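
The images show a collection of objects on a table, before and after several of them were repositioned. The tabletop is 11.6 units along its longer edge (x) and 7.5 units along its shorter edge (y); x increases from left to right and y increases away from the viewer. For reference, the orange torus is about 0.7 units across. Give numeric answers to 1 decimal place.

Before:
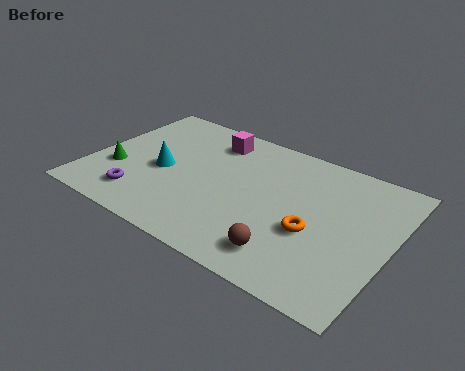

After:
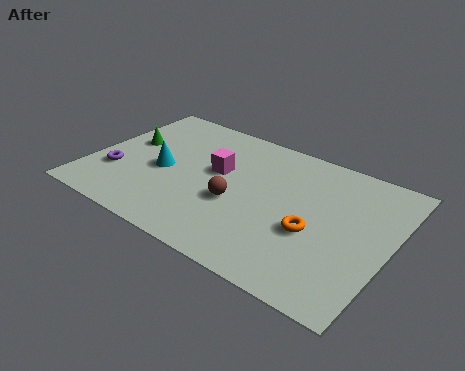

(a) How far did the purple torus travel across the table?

1.5

From (2.3, 1.5) to (1.1, 2.4), the purple torus covered √(1.2² + 0.9²) ≈ 1.5 units.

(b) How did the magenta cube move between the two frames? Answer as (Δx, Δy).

(0.5, -1.7)

From the two frames, the magenta cube sits at roughly (4.3, 6.1) before and (4.8, 4.4) after.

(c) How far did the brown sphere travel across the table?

2.8

The brown sphere moved from about (8.1, 1.4) to (5.8, 3.0), a distance of √(2.3² + 1.6²) ≈ 2.8.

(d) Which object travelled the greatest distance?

the brown sphere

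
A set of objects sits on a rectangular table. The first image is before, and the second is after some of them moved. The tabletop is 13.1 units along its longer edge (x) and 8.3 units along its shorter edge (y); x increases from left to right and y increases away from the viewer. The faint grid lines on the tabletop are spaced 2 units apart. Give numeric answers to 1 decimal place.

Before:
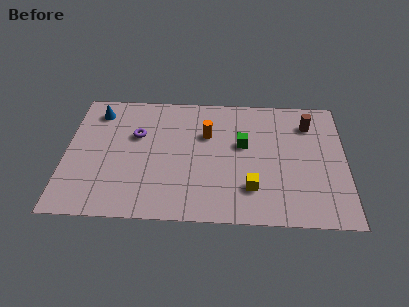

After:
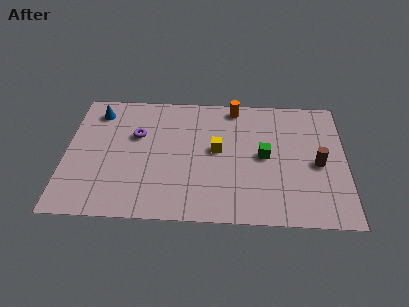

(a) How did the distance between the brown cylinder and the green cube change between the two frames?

-0.9

Before: roughly 3.4 units apart; after: 2.5. That's 0.9 units closer together.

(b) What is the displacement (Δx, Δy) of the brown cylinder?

(0.4, -2.6)

The brown cylinder was at about (11.4, 6.4) and moved to about (11.8, 3.8).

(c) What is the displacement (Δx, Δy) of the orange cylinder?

(1.3, 1.9)

The orange cylinder was at about (6.6, 5.5) and moved to about (7.9, 7.4).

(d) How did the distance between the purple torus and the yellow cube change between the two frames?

-2.4

Before: roughly 6.3 units apart; after: 3.9. That's 2.4 units closer together.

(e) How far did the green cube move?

1.2

From (8.3, 4.9) to (9.3, 4.2), the green cube covered √(1.0² + 0.7²) ≈ 1.2 units.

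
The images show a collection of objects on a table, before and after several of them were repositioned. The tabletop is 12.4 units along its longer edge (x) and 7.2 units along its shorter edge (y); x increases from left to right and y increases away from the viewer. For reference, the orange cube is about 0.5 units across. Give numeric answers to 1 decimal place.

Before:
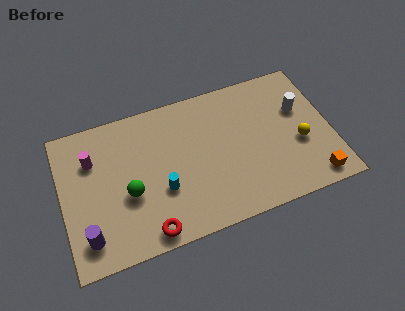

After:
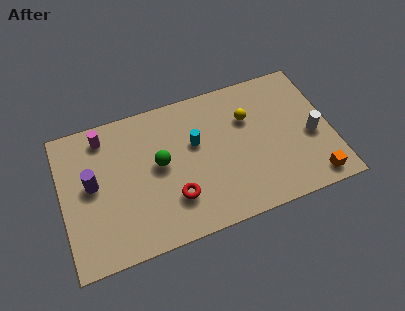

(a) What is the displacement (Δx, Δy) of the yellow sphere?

(-2.2, 2.0)

The yellow sphere was at about (10.9, 2.9) and moved to about (8.7, 4.9).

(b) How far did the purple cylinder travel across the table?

2.5

The purple cylinder was near (1.0, 1.4) before and (1.4, 3.9) after, so it travelled √(0.4² + 2.5²) ≈ 2.5 units.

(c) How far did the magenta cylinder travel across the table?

1.2

From (1.5, 5.1) to (2.1, 6.1), the magenta cylinder covered √(0.6² + 1.0²) ≈ 1.2 units.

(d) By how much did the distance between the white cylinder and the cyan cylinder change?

-1.4

Before: roughly 6.9 units apart; after: 5.5. That's 1.4 units closer together.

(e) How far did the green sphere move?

1.8

From (3.0, 2.9) to (4.5, 3.9), the green sphere covered √(1.5² + 1.0²) ≈ 1.8 units.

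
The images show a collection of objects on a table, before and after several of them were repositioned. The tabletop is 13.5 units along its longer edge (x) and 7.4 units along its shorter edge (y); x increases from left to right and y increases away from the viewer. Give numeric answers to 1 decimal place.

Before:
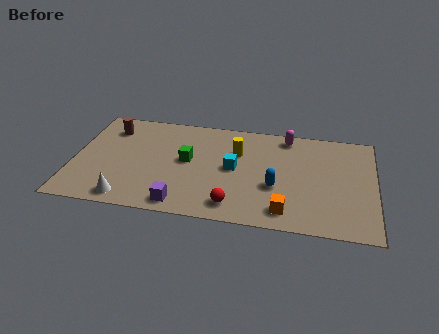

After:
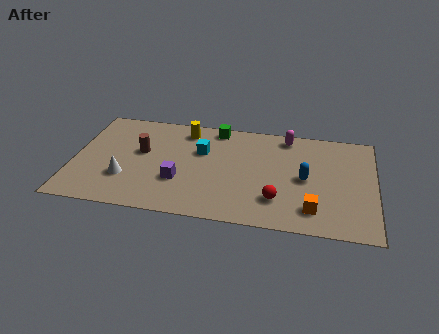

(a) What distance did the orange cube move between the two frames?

1.2

From (9.6, 1.2) to (10.8, 1.5), the orange cube covered √(1.2² + 0.3²) ≈ 1.2 units.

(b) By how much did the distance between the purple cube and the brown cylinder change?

-3.5

Before: roughly 6.0 units apart; after: 2.5. That's 3.5 units closer together.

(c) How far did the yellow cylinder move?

2.7

The yellow cylinder was near (7.3, 5.0) before and (4.9, 6.2) after, so it travelled √(2.4² + 1.2²) ≈ 2.7 units.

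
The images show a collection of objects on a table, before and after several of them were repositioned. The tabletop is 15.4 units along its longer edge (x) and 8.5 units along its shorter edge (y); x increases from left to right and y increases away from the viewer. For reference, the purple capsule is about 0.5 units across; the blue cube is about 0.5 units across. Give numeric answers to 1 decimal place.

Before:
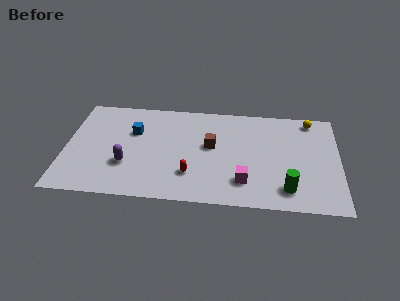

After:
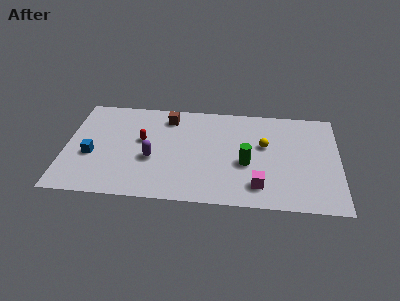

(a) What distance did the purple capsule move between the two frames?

1.5

The purple capsule was near (3.5, 2.8) before and (4.9, 3.4) after, so it travelled √(1.4² + 0.6²) ≈ 1.5 units.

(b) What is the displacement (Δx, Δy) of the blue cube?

(-2.3, -2.2)

The blue cube started near (3.8, 5.6) and ended near (1.5, 3.4).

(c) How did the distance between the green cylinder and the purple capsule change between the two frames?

-3.8

Before: roughly 9.1 units apart; after: 5.3. That's 3.8 units closer together.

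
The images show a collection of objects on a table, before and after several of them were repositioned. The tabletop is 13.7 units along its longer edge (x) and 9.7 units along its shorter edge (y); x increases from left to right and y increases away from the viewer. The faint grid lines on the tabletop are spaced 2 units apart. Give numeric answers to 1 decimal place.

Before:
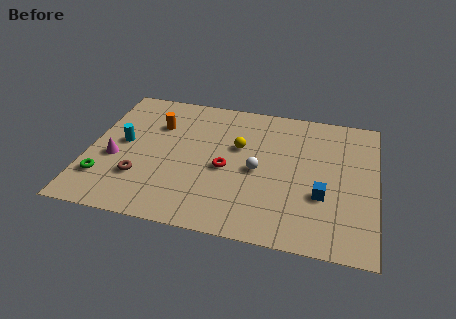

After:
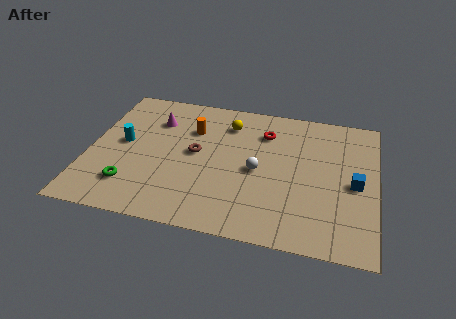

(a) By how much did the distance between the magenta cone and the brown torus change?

+1.2

Before: roughly 1.7 units apart; after: 2.9. That's 1.2 units further apart.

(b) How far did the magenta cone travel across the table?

3.6

From (1.3, 3.9) to (3.0, 7.1), the magenta cone covered √(1.7² + 3.2²) ≈ 3.6 units.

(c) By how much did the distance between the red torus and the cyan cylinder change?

+2.0

The distance was about 5.1 in the first image and 7.1 in the second, so they moved 2.0 units further apart.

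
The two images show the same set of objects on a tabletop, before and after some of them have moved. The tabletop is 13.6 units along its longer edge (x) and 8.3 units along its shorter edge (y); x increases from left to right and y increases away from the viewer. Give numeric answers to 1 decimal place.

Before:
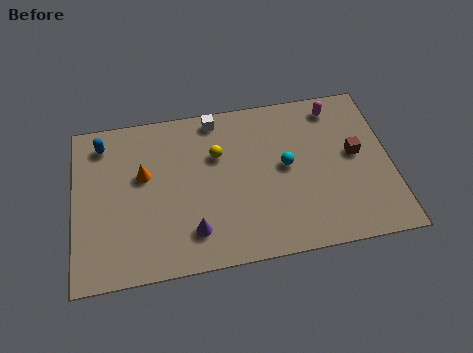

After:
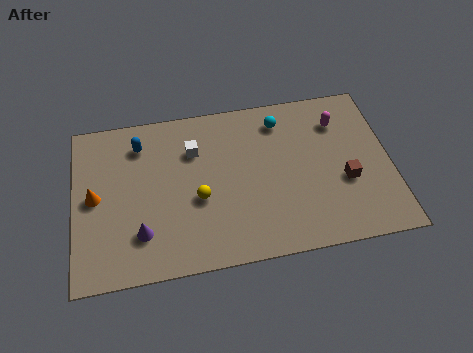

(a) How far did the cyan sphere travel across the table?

2.4

The cyan sphere moved from about (9.1, 4.4) to (9.0, 6.8), a distance of √(0.1² + 2.4²) ≈ 2.4.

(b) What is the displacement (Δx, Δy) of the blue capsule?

(1.6, -0.3)

The blue capsule started near (1.3, 6.9) and ended near (2.9, 6.6).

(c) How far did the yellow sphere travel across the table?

2.3

The yellow sphere was near (6.2, 5.5) before and (5.3, 3.4) after, so it travelled √(0.9² + 2.1²) ≈ 2.3 units.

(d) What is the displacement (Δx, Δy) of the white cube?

(-1.0, -1.5)

The white cube started near (6.2, 7.4) and ended near (5.2, 5.9).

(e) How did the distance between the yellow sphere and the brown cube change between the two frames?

+0.3

Before: roughly 6.0 units apart; after: 6.3. That's 0.3 units further apart.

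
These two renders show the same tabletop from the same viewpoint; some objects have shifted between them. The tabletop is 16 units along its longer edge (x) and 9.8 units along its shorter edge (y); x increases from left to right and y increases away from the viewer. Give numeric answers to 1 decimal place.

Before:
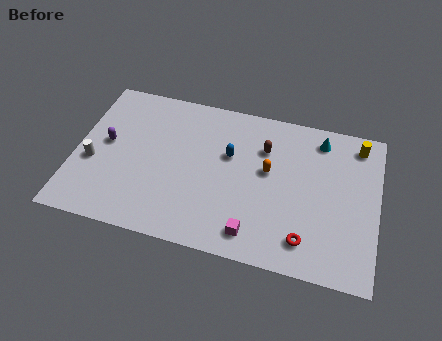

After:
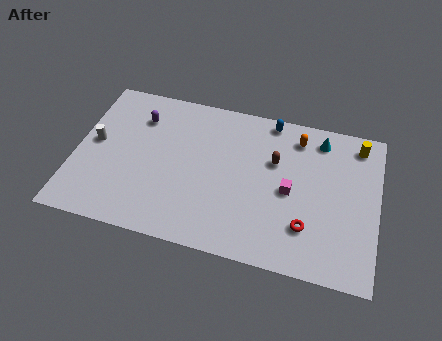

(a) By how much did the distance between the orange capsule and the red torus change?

+1.2

They were about 4.4 units apart before and 5.6 after — 1.2 units further apart.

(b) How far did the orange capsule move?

2.9

The orange capsule was near (10.2, 5.6) before and (11.6, 8.1) after, so it travelled √(1.4² + 2.5²) ≈ 2.9 units.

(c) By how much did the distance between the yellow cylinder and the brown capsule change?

-0.3

The distance was about 5.1 in the first image and 4.8 in the second, so they moved 0.3 units closer together.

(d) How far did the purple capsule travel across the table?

2.6

The purple capsule was near (1.6, 5.3) before and (3.2, 7.4) after, so it travelled √(1.6² + 2.1²) ≈ 2.6 units.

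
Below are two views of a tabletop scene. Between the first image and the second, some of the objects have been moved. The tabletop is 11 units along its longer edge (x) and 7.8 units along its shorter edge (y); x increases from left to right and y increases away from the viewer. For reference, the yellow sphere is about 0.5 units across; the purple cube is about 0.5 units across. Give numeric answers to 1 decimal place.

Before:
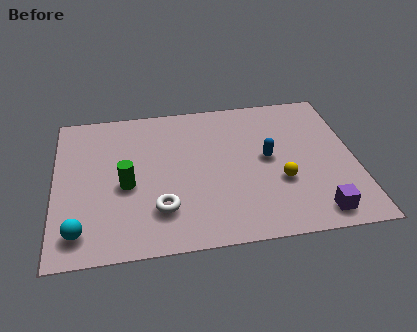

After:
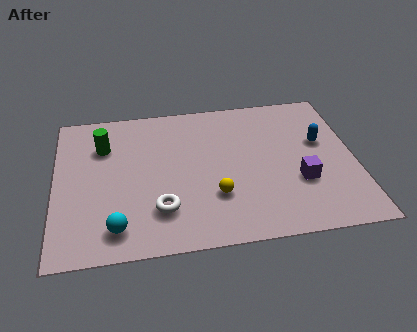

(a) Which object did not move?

the white torus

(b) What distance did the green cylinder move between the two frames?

2.3

The green cylinder moved from about (2.6, 3.4) to (1.8, 5.6), a distance of √(0.8² + 2.2²) ≈ 2.3.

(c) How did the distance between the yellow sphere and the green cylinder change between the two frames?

-0.5

Before: roughly 5.6 units apart; after: 5.1. That's 0.5 units closer together.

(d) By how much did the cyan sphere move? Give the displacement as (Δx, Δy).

(1.3, 0.0)

The cyan sphere started near (0.9, 1.3) and ended near (2.2, 1.3).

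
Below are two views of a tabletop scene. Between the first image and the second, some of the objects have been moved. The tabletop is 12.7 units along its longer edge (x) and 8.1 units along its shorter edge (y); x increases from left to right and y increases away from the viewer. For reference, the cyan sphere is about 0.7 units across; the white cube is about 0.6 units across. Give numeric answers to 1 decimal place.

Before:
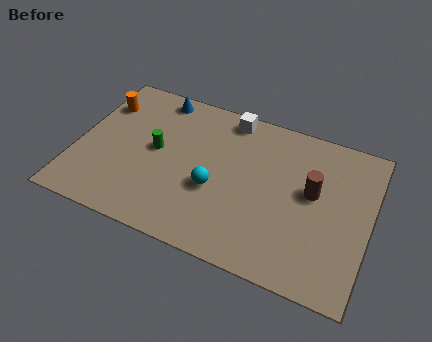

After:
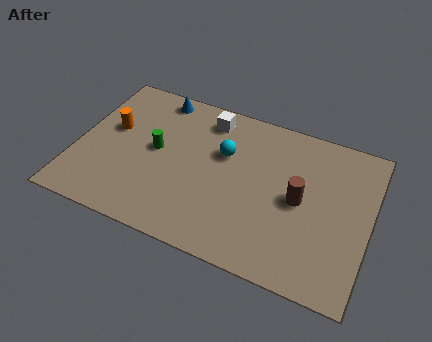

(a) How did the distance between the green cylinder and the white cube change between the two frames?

-0.9

They were about 4.1 units apart before and 3.2 after — 0.9 units closer together.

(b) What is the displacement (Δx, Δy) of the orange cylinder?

(0.6, -1.2)

From the two frames, the orange cylinder sits at roughly (0.8, 6.0) before and (1.4, 4.8) after.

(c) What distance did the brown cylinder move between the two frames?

0.8

The brown cylinder was near (10.2, 4.6) before and (9.7, 4.0) after, so it travelled √(0.5² + 0.6²) ≈ 0.8 units.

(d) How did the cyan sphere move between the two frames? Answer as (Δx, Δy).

(0.2, 2.0)

The cyan sphere was at about (6.1, 3.2) and moved to about (6.3, 5.2).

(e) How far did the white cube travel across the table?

1.0

From (6.3, 7.2) to (5.4, 6.8), the white cube covered √(0.9² + 0.4²) ≈ 1.0 units.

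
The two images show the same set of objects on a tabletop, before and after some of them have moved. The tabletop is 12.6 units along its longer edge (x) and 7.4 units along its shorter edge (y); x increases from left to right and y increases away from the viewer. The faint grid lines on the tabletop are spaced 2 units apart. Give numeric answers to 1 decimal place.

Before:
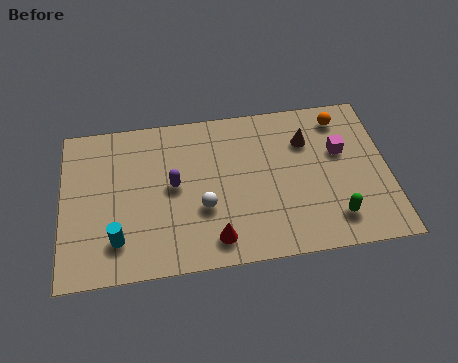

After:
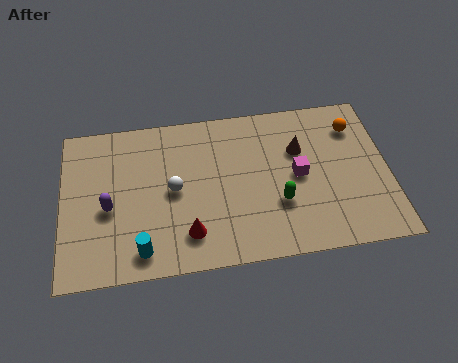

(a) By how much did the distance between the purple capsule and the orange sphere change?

+2.9

They were about 7.0 units apart before and 9.9 after — 2.9 units further apart.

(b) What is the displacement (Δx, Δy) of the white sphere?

(-1.1, 1.0)

From the two frames, the white sphere sits at roughly (5.4, 2.7) before and (4.3, 3.7) after.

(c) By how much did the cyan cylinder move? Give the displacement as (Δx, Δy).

(0.9, -0.6)

The cyan cylinder started near (2.1, 1.7) and ended near (3.0, 1.1).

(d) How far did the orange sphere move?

0.7

The orange sphere was near (10.9, 6.2) before and (11.4, 5.7) after, so it travelled √(0.5² + 0.5²) ≈ 0.7 units.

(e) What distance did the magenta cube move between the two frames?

1.9

The magenta cube was near (10.8, 4.6) before and (9.1, 3.7) after, so it travelled √(1.7² + 0.9²) ≈ 1.9 units.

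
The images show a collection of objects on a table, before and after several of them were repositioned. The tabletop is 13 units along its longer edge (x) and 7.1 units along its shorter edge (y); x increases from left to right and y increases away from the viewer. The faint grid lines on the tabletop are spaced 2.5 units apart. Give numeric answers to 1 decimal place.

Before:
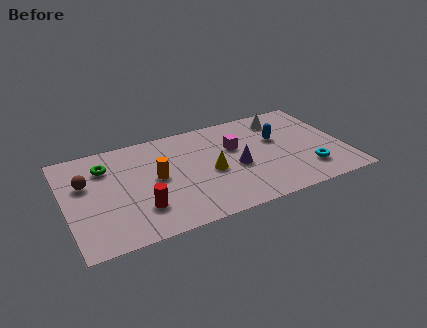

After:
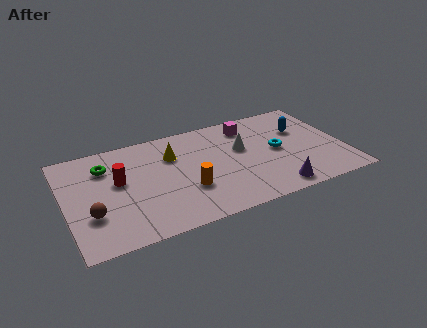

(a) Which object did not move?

the green torus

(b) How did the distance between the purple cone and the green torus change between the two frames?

+2.3

Before: roughly 6.3 units apart; after: 8.6. That's 2.3 units further apart.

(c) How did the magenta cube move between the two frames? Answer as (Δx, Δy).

(0.8, 1.3)

From the two frames, the magenta cube sits at roughly (8.0, 4.5) before and (8.8, 5.8) after.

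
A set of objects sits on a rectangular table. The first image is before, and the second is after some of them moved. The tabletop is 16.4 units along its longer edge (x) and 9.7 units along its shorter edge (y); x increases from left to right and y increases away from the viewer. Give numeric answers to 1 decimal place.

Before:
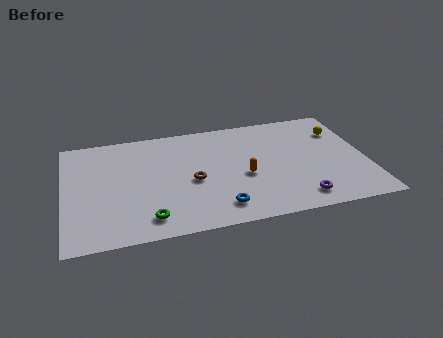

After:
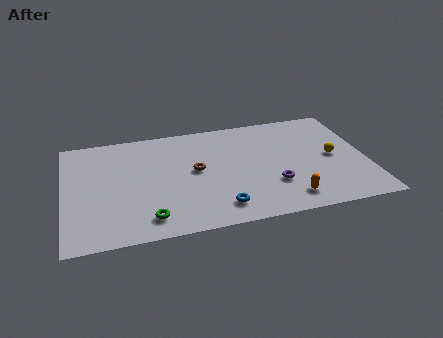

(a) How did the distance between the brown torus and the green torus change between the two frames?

+0.8

The distance was about 3.7 in the first image and 4.5 in the second, so they moved 0.8 units further apart.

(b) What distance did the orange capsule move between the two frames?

3.3

The orange capsule was near (9.7, 4.1) before and (11.9, 1.6) after, so it travelled √(2.2² + 2.5²) ≈ 3.3 units.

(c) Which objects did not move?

the blue torus and the green torus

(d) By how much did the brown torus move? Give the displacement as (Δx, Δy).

(0.2, 0.9)

From the two frames, the brown torus sits at roughly (6.9, 4.3) before and (7.1, 5.2) after.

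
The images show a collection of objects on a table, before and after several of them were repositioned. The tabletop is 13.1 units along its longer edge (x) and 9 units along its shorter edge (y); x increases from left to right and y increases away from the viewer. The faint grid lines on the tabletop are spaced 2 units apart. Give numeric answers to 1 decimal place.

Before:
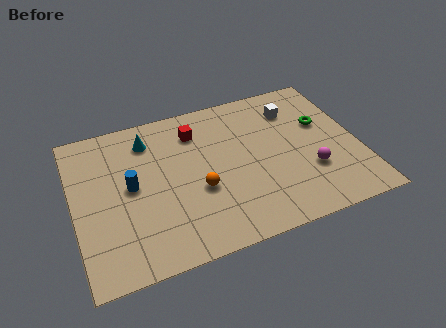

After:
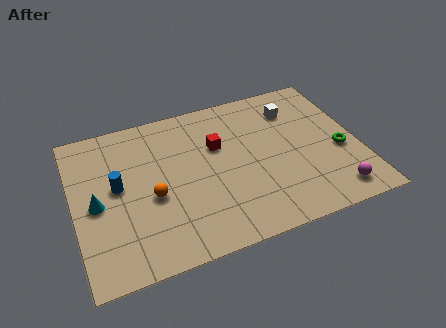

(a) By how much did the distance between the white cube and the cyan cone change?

+3.0

The distance was about 6.8 in the first image and 9.8 in the second, so they moved 3.0 units further apart.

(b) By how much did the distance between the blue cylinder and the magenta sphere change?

+2.0

The distance was about 8.3 in the first image and 10.3 in the second, so they moved 2.0 units further apart.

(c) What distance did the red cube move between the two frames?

1.5

The red cube moved from about (5.8, 7.0) to (6.7, 5.8), a distance of √(0.9² + 1.2²) ≈ 1.5.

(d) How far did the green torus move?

2.0

The green torus was near (11.6, 5.6) before and (12.2, 3.7) after, so it travelled √(0.6² + 1.9²) ≈ 2.0 units.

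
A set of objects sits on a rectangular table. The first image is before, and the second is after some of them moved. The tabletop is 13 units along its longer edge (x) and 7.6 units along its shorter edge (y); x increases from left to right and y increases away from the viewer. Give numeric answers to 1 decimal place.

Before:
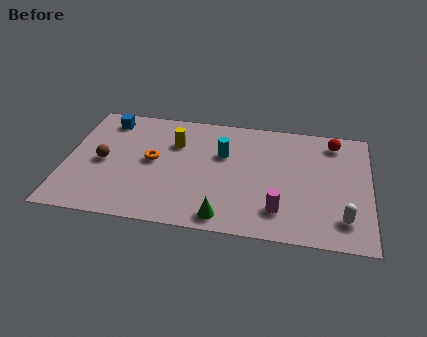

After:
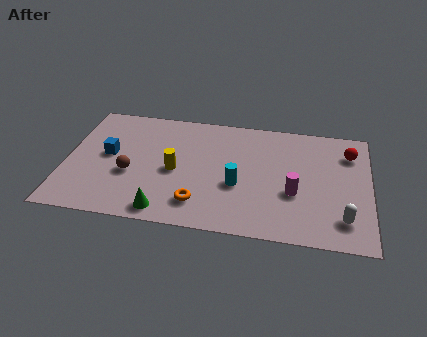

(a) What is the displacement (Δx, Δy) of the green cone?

(-2.5, 0.0)

From the two frames, the green cone sits at roughly (6.9, 0.9) before and (4.4, 0.9) after.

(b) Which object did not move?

the white capsule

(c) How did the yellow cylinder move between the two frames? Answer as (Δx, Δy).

(0.1, -1.8)

The yellow cylinder started near (4.6, 5.3) and ended near (4.7, 3.5).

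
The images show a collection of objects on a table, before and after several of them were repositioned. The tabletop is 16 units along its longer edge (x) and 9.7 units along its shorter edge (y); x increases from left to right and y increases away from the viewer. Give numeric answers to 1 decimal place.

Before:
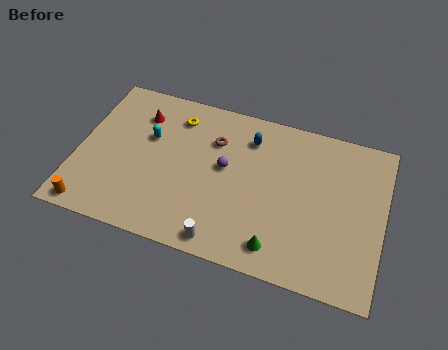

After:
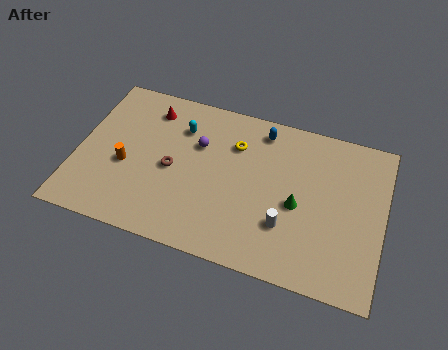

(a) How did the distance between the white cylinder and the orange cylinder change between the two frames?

+1.7

They were about 6.9 units apart before and 8.6 after — 1.7 units further apart.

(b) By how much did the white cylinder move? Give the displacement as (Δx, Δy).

(3.1, 1.9)

The white cylinder was at about (8.0, 1.0) and moved to about (11.1, 2.9).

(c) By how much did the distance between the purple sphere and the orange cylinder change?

-3.7

Before: roughly 8.0 units apart; after: 4.3. That's 3.7 units closer together.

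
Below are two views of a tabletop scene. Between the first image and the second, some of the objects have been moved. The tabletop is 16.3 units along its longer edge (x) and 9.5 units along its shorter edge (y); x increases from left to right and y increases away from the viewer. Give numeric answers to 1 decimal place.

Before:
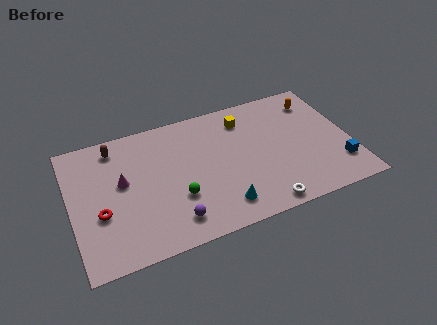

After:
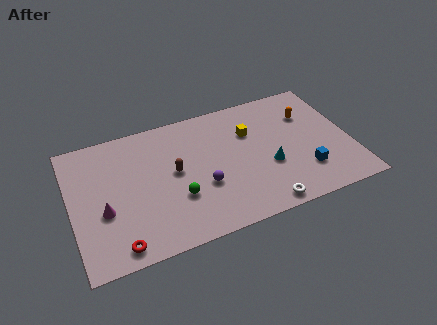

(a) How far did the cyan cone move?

3.6

The cyan cone was near (8.4, 1.7) before and (11.4, 3.6) after, so it travelled √(3.0² + 1.9²) ≈ 3.6 units.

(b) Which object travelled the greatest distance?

the brown capsule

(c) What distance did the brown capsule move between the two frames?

4.4

The brown capsule moved from about (2.8, 8.1) to (6.0, 5.1), a distance of √(3.2² + 3.0²) ≈ 4.4.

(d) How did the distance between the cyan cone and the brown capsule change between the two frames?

-2.9

They were about 8.5 units apart before and 5.6 after — 2.9 units closer together.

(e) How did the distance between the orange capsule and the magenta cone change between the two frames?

+0.8

Before: roughly 11.9 units apart; after: 12.7. That's 0.8 units further apart.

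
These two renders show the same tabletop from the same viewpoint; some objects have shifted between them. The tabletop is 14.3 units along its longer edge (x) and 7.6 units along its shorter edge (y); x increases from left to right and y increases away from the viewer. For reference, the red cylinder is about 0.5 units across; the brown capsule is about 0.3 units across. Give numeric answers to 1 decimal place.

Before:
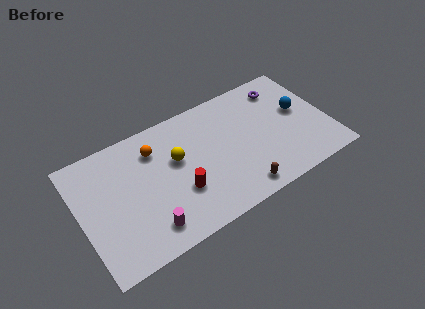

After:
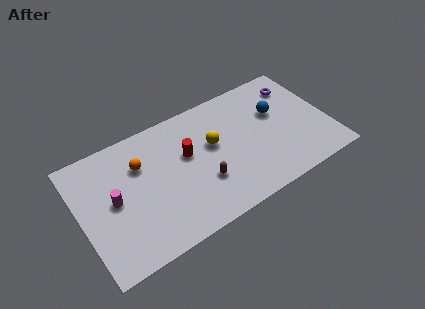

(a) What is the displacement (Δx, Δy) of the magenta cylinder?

(-1.6, 2.5)

From the two frames, the magenta cylinder sits at roughly (3.5, 1.4) before and (1.9, 3.9) after.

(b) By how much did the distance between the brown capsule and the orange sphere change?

-2.1

Before: roughly 6.4 units apart; after: 4.3. That's 2.1 units closer together.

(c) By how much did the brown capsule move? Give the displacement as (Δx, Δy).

(-1.9, 1.5)

From the two frames, the brown capsule sits at roughly (8.7, 1.0) before and (6.8, 2.5) after.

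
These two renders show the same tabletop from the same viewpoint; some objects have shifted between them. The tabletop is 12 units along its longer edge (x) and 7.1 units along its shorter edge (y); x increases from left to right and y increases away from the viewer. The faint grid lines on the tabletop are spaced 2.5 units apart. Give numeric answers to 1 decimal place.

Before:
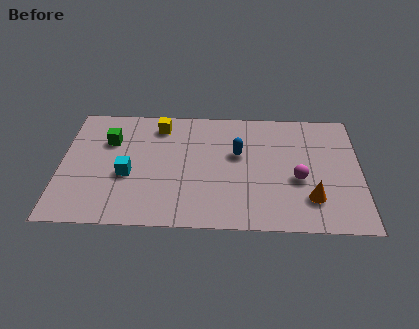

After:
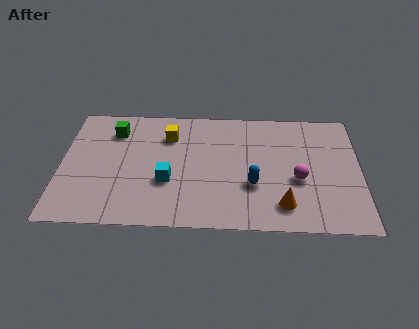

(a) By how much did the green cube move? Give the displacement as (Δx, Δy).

(0.2, 0.6)

The green cube was at about (1.9, 4.9) and moved to about (2.1, 5.5).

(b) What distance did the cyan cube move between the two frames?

1.6

The cyan cube moved from about (2.7, 2.9) to (4.3, 2.6), a distance of √(1.6² + 0.3²) ≈ 1.6.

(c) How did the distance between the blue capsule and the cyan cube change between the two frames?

-1.2

The distance was about 4.6 in the first image and 3.4 in the second, so they moved 1.2 units closer together.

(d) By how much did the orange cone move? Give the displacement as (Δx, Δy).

(-1.1, -0.4)

The orange cone started near (10.0, 1.8) and ended near (8.9, 1.4).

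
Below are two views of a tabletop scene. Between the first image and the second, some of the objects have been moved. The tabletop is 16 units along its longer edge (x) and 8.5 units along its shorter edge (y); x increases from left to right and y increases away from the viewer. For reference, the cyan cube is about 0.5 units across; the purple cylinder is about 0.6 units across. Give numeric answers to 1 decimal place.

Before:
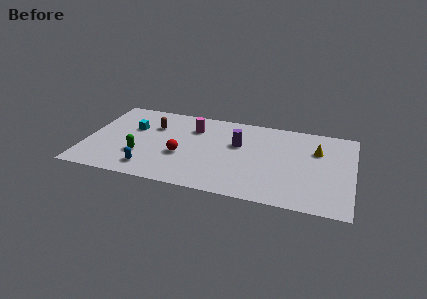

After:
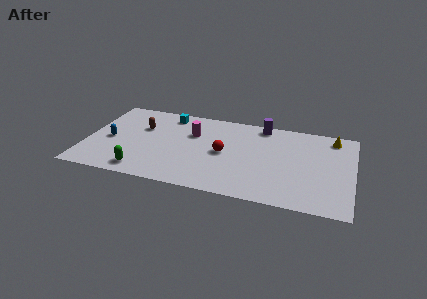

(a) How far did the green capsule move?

1.5

From (3.4, 2.7) to (3.6, 1.2), the green capsule covered √(0.2² + 1.5²) ≈ 1.5 units.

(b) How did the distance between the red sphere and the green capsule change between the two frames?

+3.1

The distance was about 2.5 in the first image and 5.6 in the second, so they moved 3.1 units further apart.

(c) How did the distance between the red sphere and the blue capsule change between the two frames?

+4.4

They were about 2.5 units apart before and 6.9 after — 4.4 units further apart.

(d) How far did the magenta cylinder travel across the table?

0.6

From (6.3, 6.3) to (6.3, 5.7), the magenta cylinder covered √(0.0² + 0.6²) ≈ 0.6 units.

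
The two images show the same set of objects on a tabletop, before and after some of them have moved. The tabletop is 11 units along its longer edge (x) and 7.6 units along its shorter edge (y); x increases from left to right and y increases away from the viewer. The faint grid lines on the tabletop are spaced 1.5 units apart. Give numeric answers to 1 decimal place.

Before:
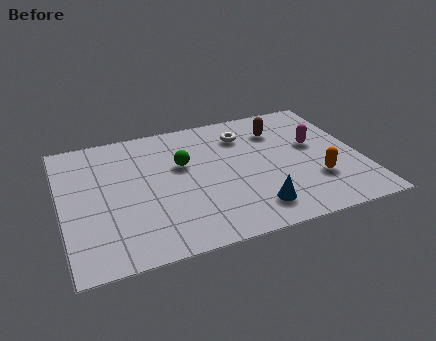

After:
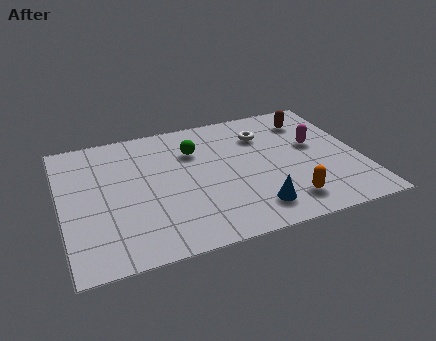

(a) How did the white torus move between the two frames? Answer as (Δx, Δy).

(0.7, -0.2)

From the two frames, the white torus sits at roughly (6.9, 5.8) before and (7.6, 5.6) after.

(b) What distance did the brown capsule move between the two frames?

1.2

From (8.2, 5.7) to (9.4, 6.0), the brown capsule covered √(1.2² + 0.3²) ≈ 1.2 units.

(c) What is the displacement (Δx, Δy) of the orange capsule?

(-1.2, -0.9)

The orange capsule started near (9.2, 2.3) and ended near (8.0, 1.4).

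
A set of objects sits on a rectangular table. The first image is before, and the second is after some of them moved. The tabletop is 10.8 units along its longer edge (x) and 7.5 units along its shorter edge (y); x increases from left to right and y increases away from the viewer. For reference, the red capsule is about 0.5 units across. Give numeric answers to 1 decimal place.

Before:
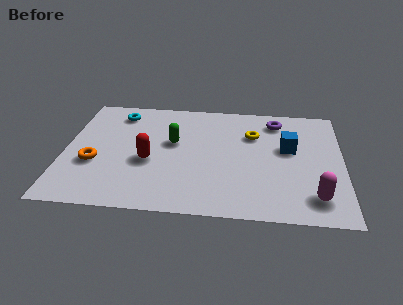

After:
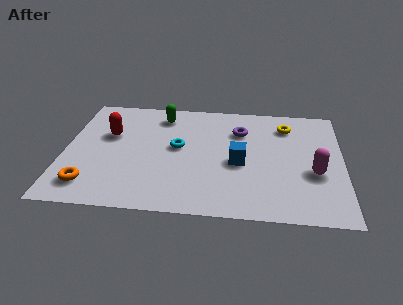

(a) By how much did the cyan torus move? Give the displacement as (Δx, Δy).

(2.4, -2.1)

The cyan torus was at about (2.0, 6.2) and moved to about (4.4, 4.1).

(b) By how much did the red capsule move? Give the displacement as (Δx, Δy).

(-1.6, 1.6)

The red capsule was at about (3.3, 3.1) and moved to about (1.7, 4.7).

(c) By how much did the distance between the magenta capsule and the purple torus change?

-1.2

They were about 5.0 units apart before and 3.8 after — 1.2 units closer together.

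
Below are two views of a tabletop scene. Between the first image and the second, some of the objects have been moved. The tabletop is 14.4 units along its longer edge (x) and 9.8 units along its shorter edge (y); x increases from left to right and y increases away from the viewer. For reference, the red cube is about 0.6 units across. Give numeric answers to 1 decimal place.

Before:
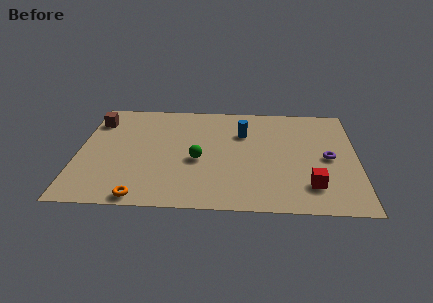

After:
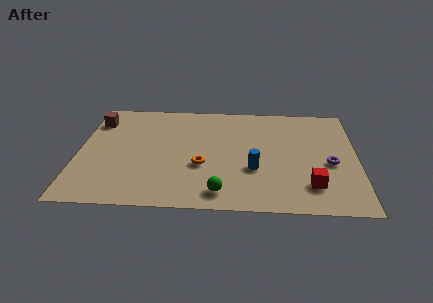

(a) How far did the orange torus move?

4.2

The orange torus was near (3.4, 0.8) before and (6.4, 3.7) after, so it travelled √(3.0² + 2.9²) ≈ 4.2 units.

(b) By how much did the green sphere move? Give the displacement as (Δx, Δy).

(1.2, -2.8)

From the two frames, the green sphere sits at roughly (6.2, 4.2) before and (7.4, 1.4) after.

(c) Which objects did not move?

the brown cube and the red cube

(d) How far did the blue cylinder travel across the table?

3.4

The blue cylinder moved from about (8.5, 6.8) to (9.1, 3.5), a distance of √(0.6² + 3.3²) ≈ 3.4.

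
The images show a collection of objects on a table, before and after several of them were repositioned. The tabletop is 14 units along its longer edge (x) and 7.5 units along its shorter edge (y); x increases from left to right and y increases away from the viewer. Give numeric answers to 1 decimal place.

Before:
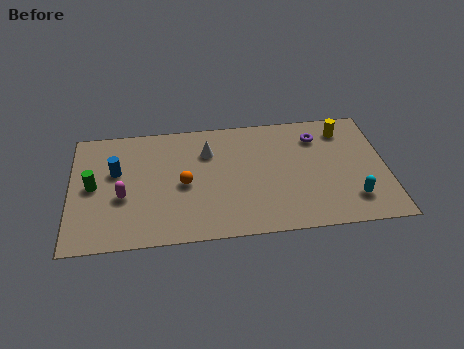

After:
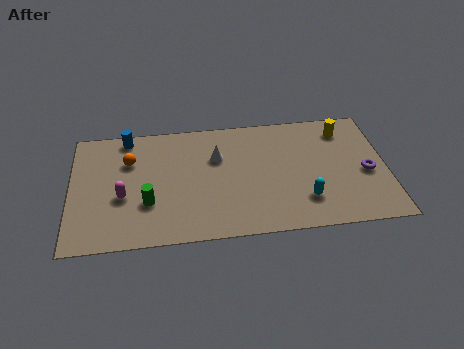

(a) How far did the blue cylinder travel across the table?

2.2

From (2.0, 4.6) to (2.5, 6.7), the blue cylinder covered √(0.5² + 2.1²) ≈ 2.2 units.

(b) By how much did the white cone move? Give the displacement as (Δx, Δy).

(0.4, -0.4)

From the two frames, the white cone sits at roughly (6.1, 5.4) before and (6.5, 5.0) after.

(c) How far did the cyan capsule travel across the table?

2.1

From (12.4, 1.7) to (10.3, 1.9), the cyan capsule covered √(2.1² + 0.2²) ≈ 2.1 units.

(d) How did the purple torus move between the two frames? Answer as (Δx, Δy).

(2.1, -2.5)

From the two frames, the purple torus sits at roughly (11.0, 5.8) before and (13.1, 3.3) after.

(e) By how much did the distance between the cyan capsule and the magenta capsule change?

-2.1

They were about 10.2 units apart before and 8.1 after — 2.1 units closer together.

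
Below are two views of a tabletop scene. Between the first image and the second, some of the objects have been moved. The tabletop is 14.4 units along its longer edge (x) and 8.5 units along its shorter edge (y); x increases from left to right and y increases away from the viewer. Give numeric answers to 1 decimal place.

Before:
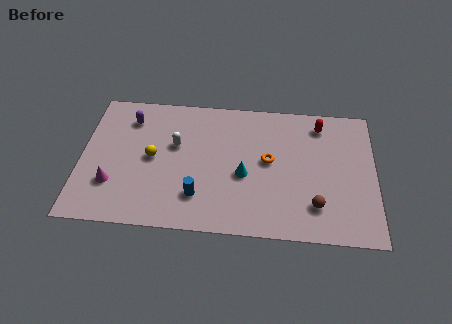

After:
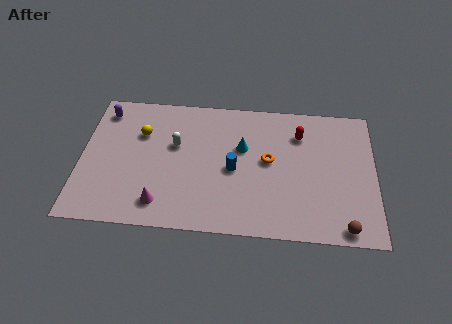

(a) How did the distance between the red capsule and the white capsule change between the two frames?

-1.1

Before: roughly 7.3 units apart; after: 6.2. That's 1.1 units closer together.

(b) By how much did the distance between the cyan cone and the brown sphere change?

+2.9

They were about 3.8 units apart before and 6.7 after — 2.9 units further apart.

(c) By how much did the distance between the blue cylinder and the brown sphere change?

+0.5

Before: roughly 5.7 units apart; after: 6.2. That's 0.5 units further apart.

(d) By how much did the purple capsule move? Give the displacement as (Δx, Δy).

(-1.3, 0.4)

The purple capsule was at about (2.3, 6.7) and moved to about (1.0, 7.1).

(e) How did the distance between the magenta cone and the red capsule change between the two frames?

-2.8

The distance was about 11.1 in the first image and 8.3 in the second, so they moved 2.8 units closer together.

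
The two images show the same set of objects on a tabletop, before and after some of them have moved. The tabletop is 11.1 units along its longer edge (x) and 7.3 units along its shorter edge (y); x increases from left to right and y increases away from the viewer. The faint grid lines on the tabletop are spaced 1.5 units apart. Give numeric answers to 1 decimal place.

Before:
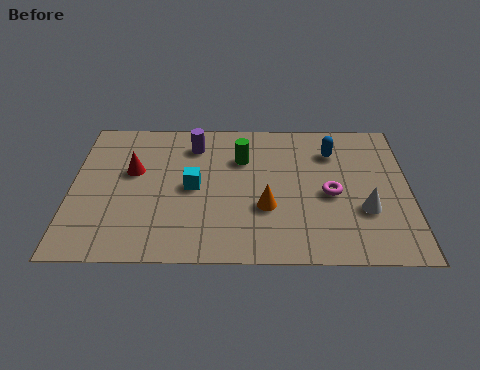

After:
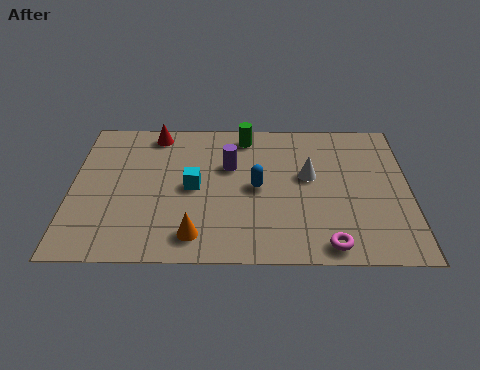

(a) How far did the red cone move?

2.1

From (2.0, 4.4) to (2.7, 6.4), the red cone covered √(0.7² + 2.0²) ≈ 2.1 units.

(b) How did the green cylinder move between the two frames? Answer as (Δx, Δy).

(0.1, 1.2)

The green cylinder was at about (5.6, 5.1) and moved to about (5.7, 6.3).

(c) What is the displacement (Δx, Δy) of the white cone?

(-1.8, 1.7)

The white cone started near (9.6, 2.5) and ended near (7.8, 4.2).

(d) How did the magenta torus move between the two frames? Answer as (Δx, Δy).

(-0.1, -2.5)

The magenta torus was at about (8.5, 3.3) and moved to about (8.4, 0.8).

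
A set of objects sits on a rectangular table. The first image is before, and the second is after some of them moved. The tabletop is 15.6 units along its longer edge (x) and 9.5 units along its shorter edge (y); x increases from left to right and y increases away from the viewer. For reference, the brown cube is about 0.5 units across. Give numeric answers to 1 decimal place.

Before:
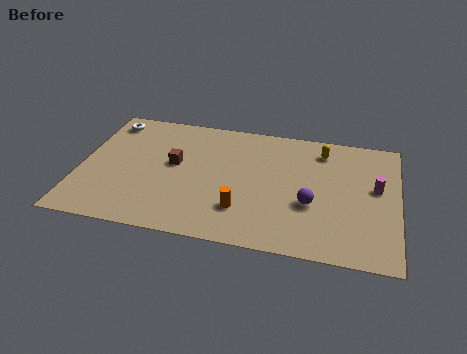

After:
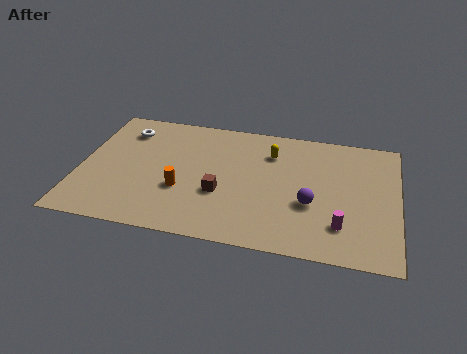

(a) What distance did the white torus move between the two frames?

1.1

From (1.1, 8.1) to (2.0, 7.5), the white torus covered √(0.9² + 0.6²) ≈ 1.1 units.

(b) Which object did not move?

the purple sphere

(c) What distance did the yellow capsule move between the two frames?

2.6

The yellow capsule moved from about (11.8, 7.8) to (9.3, 7.1), a distance of √(2.5² + 0.7²) ≈ 2.6.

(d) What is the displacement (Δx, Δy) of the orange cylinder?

(-3.0, 0.9)

From the two frames, the orange cylinder sits at roughly (8.1, 2.5) before and (5.1, 3.4) after.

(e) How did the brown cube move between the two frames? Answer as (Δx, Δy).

(2.4, -1.8)

The brown cube was at about (4.6, 5.3) and moved to about (7.0, 3.5).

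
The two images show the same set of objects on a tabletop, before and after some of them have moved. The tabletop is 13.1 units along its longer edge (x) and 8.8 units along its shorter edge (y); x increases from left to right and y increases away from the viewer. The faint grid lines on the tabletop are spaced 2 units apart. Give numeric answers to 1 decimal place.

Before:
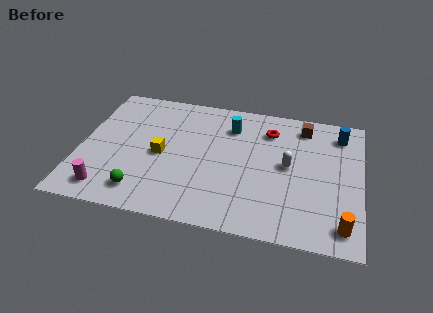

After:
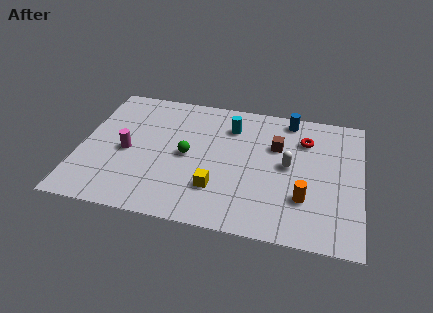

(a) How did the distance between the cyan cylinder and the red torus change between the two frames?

+1.7

They were about 1.8 units apart before and 3.5 after — 1.7 units further apart.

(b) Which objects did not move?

the cyan cylinder and the white capsule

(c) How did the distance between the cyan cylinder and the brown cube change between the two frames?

-1.1

Before: roughly 3.5 units apart; after: 2.4. That's 1.1 units closer together.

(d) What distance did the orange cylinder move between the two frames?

2.2

The orange cylinder moved from about (12.3, 1.3) to (10.5, 2.6), a distance of √(1.8² + 1.3²) ≈ 2.2.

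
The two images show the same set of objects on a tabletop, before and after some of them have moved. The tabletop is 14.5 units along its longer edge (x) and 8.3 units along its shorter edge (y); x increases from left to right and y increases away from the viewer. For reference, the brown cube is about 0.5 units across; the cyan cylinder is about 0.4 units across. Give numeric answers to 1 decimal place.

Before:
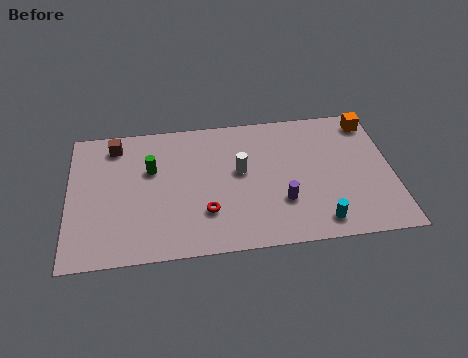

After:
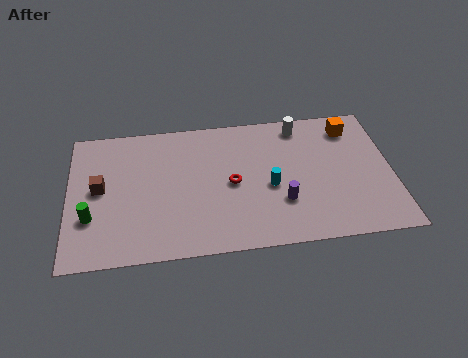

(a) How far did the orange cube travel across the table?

0.9

The orange cube was near (13.7, 7.1) before and (12.8, 6.8) after, so it travelled √(0.9² + 0.3²) ≈ 0.9 units.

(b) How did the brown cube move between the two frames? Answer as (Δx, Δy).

(-0.7, -2.6)

From the two frames, the brown cube sits at roughly (2.1, 7.0) before and (1.4, 4.4) after.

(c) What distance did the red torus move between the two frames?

2.0

From (6.1, 2.4) to (7.3, 4.0), the red torus covered √(1.2² + 1.6²) ≈ 2.0 units.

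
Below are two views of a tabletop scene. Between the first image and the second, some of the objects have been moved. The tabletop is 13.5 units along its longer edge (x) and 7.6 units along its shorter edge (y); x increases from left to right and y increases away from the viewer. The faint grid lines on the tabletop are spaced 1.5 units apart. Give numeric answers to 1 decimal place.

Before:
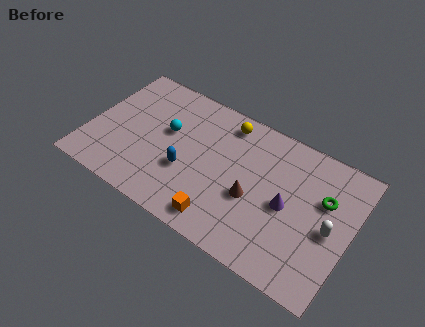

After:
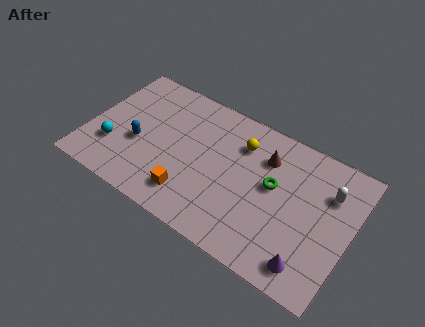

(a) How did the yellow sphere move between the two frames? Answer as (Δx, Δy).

(0.9, -0.8)

The yellow sphere was at about (6.7, 6.5) and moved to about (7.6, 5.7).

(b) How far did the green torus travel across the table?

2.6

From (12.0, 4.9) to (9.5, 4.3), the green torus covered √(2.5² + 0.6²) ≈ 2.6 units.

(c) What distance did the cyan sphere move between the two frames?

3.3

From (3.9, 4.5) to (1.4, 2.3), the cyan sphere covered √(2.5² + 2.2²) ≈ 3.3 units.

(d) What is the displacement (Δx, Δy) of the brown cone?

(0.3, 2.5)

From the two frames, the brown cone sits at roughly (8.6, 3.1) before and (8.9, 5.6) after.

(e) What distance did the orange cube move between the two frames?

1.8

The orange cube moved from about (7.3, 1.1) to (5.6, 1.6), a distance of √(1.7² + 0.5²) ≈ 1.8.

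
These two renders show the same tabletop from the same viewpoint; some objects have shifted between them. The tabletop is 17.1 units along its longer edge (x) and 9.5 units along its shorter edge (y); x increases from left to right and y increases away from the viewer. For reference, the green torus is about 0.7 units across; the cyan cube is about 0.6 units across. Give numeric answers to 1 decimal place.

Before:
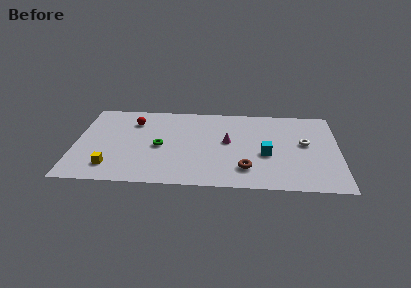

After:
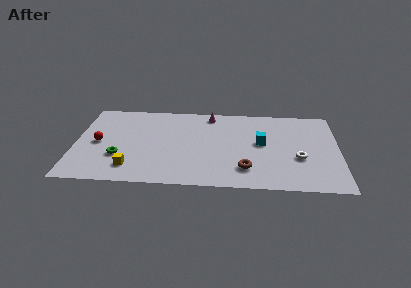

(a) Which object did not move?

the brown torus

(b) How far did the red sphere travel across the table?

3.4

The red sphere was near (3.7, 7.2) before and (1.5, 4.6) after, so it travelled √(2.2² + 2.6²) ≈ 3.4 units.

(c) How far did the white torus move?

1.7

The white torus was near (14.9, 5.3) before and (14.5, 3.6) after, so it travelled √(0.4² + 1.7²) ≈ 1.7 units.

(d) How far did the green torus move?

2.9

The green torus moved from about (5.5, 4.4) to (2.9, 3.1), a distance of √(2.6² + 1.3²) ≈ 2.9.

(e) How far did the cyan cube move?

1.3

The cyan cube moved from about (12.4, 3.9) to (12.1, 5.2), a distance of √(0.3² + 1.3²) ≈ 1.3.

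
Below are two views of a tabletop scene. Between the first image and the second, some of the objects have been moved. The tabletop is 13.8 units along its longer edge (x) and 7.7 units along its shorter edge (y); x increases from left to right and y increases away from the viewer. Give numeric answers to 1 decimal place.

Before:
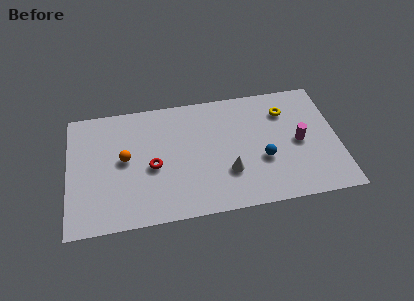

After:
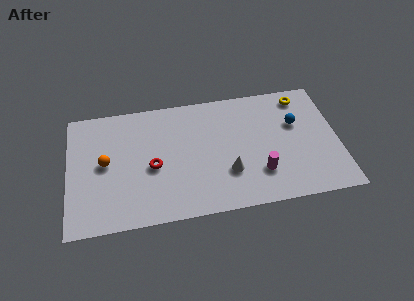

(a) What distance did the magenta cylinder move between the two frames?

2.6

The magenta cylinder was near (11.8, 3.7) before and (9.7, 2.1) after, so it travelled √(2.1² + 1.6²) ≈ 2.6 units.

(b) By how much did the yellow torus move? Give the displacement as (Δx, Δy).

(0.9, 0.8)

From the two frames, the yellow torus sits at roughly (11.2, 5.8) before and (12.1, 6.6) after.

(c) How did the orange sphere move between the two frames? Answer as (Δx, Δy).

(-1.0, -0.1)

The orange sphere started near (2.9, 4.1) and ended near (1.9, 4.0).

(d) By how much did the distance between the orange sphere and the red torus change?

+0.9

The distance was about 1.6 in the first image and 2.5 in the second, so they moved 0.9 units further apart.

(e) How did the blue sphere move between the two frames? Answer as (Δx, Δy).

(1.8, 2.0)

From the two frames, the blue sphere sits at roughly (9.9, 2.9) before and (11.7, 4.9) after.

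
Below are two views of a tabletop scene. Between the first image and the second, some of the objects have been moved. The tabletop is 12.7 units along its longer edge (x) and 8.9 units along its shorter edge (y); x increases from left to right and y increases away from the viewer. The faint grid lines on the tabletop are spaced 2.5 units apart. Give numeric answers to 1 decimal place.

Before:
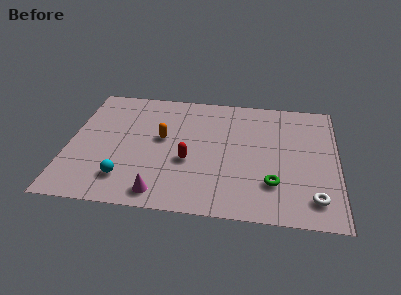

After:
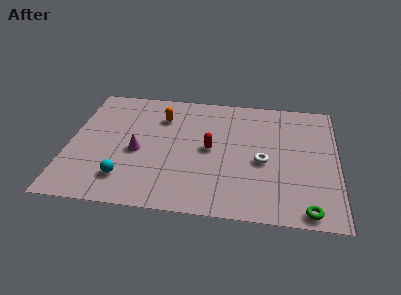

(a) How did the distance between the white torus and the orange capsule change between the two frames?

-2.4

Before: roughly 8.0 units apart; after: 5.6. That's 2.4 units closer together.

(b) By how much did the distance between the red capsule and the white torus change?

-3.6

The distance was about 6.2 in the first image and 2.6 in the second, so they moved 3.6 units closer together.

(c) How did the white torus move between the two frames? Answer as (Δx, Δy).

(-2.4, 2.3)

From the two frames, the white torus sits at roughly (11.6, 1.6) before and (9.2, 3.9) after.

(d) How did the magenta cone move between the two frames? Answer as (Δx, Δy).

(-1.2, 2.8)

The magenta cone started near (4.5, 1.1) and ended near (3.3, 3.9).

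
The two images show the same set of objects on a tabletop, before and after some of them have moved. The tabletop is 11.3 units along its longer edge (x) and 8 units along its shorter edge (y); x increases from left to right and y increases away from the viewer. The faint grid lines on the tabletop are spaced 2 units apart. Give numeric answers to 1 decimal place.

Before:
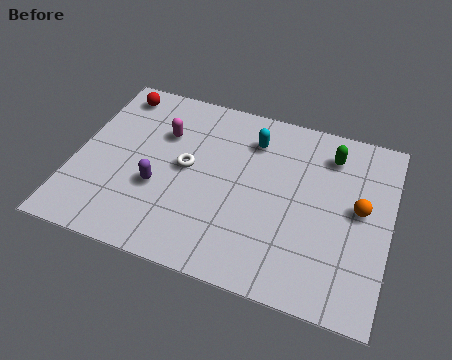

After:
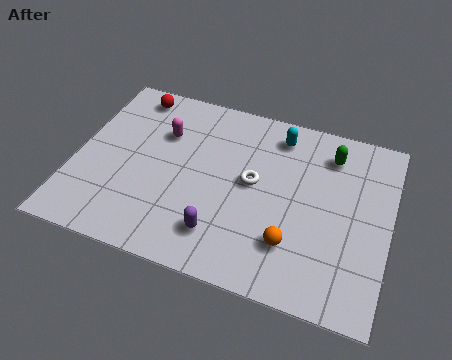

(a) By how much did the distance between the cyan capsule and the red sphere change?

+0.3

Before: roughly 5.1 units apart; after: 5.4. That's 0.3 units further apart.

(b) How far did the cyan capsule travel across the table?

1.0

The cyan capsule moved from about (6.2, 6.2) to (7.1, 6.7), a distance of √(0.9² + 0.5²) ≈ 1.0.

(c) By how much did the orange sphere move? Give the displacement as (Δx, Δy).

(-2.2, -2.2)

The orange sphere started near (10.2, 4.3) and ended near (8.0, 2.1).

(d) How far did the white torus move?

2.4

The white torus was near (4.0, 4.2) before and (6.4, 4.3) after, so it travelled √(2.4² + 0.1²) ≈ 2.4 units.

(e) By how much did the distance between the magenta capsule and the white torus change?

+2.0

They were about 1.6 units apart before and 3.6 after — 2.0 units further apart.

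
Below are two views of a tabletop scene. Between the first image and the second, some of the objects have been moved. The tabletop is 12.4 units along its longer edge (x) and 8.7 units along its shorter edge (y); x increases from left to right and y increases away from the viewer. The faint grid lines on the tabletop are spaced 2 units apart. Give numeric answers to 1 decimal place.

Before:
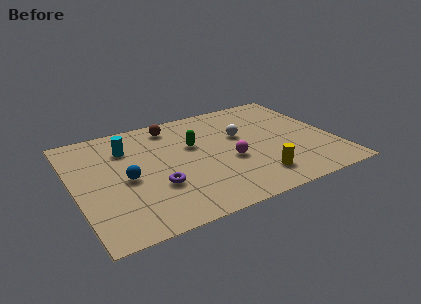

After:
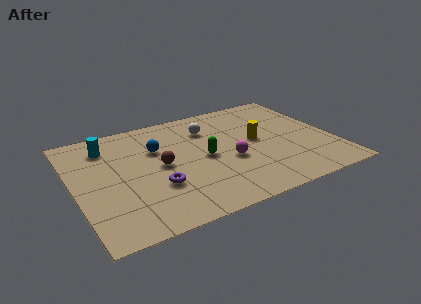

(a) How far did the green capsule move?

1.3

The green capsule moved from about (5.8, 5.4) to (6.2, 4.2), a distance of √(0.4² + 1.2²) ≈ 1.3.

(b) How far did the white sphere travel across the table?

1.8

The white sphere was near (8.1, 5.3) before and (6.7, 6.5) after, so it travelled √(1.4² + 1.2²) ≈ 1.8 units.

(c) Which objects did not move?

the purple torus and the magenta sphere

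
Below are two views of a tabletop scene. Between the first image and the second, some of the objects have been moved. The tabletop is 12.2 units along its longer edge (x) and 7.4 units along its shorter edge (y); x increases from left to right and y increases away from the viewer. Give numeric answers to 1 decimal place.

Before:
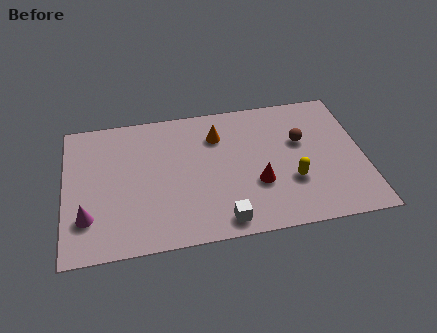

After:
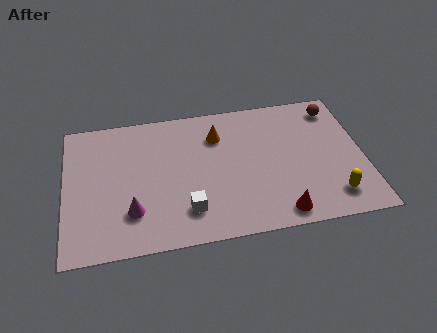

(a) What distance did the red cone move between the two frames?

1.9

The red cone was near (7.8, 2.6) before and (8.6, 0.9) after, so it travelled √(0.8² + 1.7²) ≈ 1.9 units.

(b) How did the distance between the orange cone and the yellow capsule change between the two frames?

+1.9

Before: roughly 4.2 units apart; after: 6.1. That's 1.9 units further apart.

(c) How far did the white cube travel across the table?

1.6

The white cube moved from about (6.3, 0.9) to (4.9, 1.7), a distance of √(1.4² + 0.8²) ≈ 1.6.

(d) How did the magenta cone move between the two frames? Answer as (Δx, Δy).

(1.8, 0.0)

From the two frames, the magenta cone sits at roughly (0.9, 2.0) before and (2.7, 2.0) after.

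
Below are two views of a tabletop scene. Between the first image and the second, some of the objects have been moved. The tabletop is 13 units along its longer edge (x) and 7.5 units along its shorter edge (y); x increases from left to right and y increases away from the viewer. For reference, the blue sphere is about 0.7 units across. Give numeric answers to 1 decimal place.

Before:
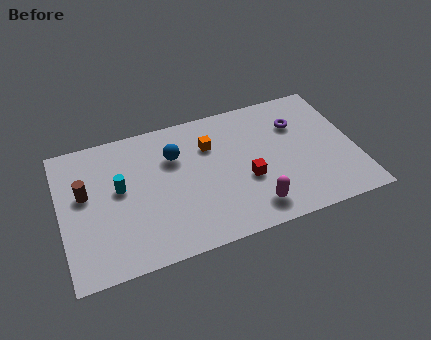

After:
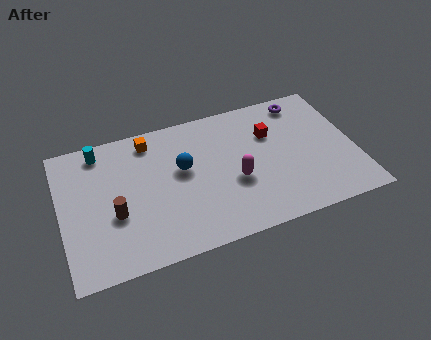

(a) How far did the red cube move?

2.6

From (8.1, 2.9) to (9.4, 5.1), the red cube covered √(1.3² + 2.2²) ≈ 2.6 units.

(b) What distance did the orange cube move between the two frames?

2.8

From (6.7, 5.3) to (4.1, 6.4), the orange cube covered √(2.6² + 1.1²) ≈ 2.8 units.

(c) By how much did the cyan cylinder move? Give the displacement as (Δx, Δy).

(-0.7, 2.3)

The cyan cylinder started near (2.6, 4.2) and ended near (1.9, 6.5).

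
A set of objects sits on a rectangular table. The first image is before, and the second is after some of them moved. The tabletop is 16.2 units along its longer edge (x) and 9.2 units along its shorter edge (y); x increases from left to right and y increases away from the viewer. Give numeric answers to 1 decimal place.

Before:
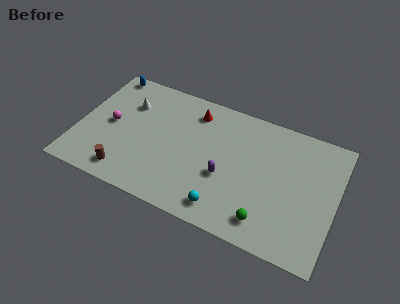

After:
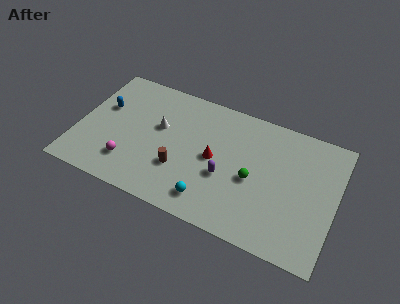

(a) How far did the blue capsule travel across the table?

2.7

The blue capsule moved from about (1.2, 8.4) to (1.4, 5.7), a distance of √(0.2² + 2.7²) ≈ 2.7.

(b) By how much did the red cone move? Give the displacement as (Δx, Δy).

(1.6, -2.9)

From the two frames, the red cone sits at roughly (7.0, 7.5) before and (8.6, 4.6) after.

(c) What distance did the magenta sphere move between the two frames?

2.8

From (2.0, 4.6) to (3.5, 2.2), the magenta sphere covered √(1.5² + 2.4²) ≈ 2.8 units.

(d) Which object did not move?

the purple capsule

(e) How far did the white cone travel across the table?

2.3

The white cone moved from about (2.9, 6.5) to (5.0, 5.5), a distance of √(2.1² + 1.0²) ≈ 2.3.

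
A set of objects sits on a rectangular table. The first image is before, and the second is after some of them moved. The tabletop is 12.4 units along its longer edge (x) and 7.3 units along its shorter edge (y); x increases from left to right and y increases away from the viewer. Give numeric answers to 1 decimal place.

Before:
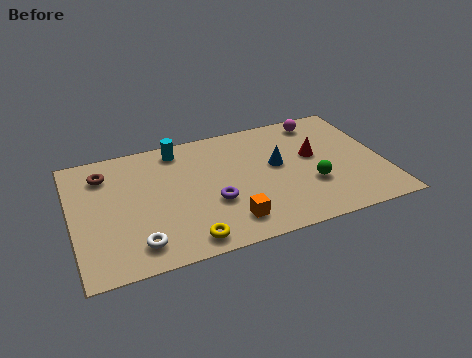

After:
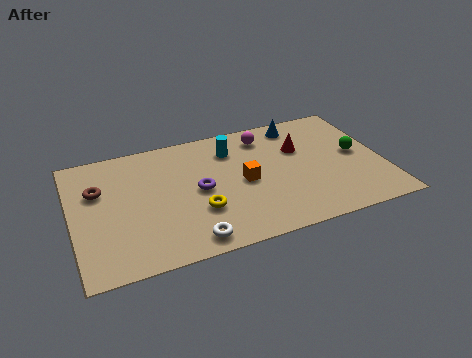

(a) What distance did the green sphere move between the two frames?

2.4

The green sphere was near (9.4, 2.5) before and (11.4, 3.8) after, so it travelled √(2.0² + 1.3²) ≈ 2.4 units.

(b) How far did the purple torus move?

1.0

The purple torus moved from about (5.5, 2.7) to (5.0, 3.6), a distance of √(0.5² + 0.9²) ≈ 1.0.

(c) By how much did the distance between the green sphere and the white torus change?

+0.5

They were about 7.1 units apart before and 7.6 after — 0.5 units further apart.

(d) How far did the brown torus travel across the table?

0.9

The brown torus was near (1.4, 5.7) before and (1.1, 4.8) after, so it travelled √(0.3² + 0.9²) ≈ 0.9 units.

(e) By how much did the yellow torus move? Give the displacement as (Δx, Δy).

(0.6, 1.5)

The yellow torus started near (4.3, 0.9) and ended near (4.9, 2.4).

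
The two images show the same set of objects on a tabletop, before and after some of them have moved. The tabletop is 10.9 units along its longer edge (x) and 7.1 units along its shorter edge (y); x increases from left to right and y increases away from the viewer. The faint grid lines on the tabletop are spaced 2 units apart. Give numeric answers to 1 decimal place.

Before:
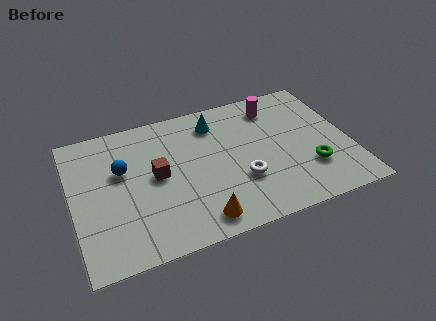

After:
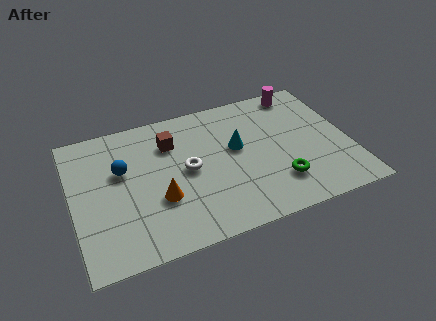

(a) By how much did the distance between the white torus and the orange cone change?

-0.7

Before: roughly 2.3 units apart; after: 1.6. That's 0.7 units closer together.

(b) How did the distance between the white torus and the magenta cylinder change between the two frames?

+1.7

Before: roughly 3.8 units apart; after: 5.5. That's 1.7 units further apart.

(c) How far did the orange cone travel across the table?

2.1

The orange cone was near (4.7, 1.0) before and (3.3, 2.5) after, so it travelled √(1.4² + 1.5²) ≈ 2.1 units.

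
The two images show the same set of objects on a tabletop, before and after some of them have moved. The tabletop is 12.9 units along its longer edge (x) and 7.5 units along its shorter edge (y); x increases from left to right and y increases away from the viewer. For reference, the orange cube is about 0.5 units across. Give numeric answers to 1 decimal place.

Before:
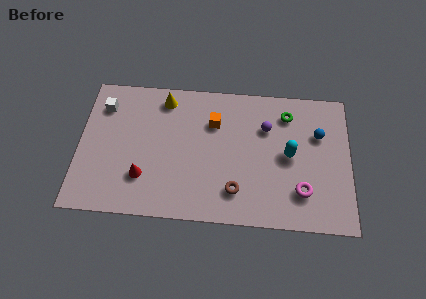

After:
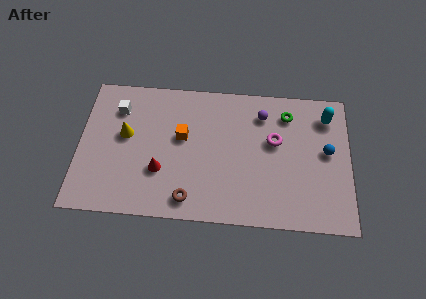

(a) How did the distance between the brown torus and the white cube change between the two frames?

-1.8

Before: roughly 7.6 units apart; after: 5.8. That's 1.8 units closer together.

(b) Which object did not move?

the green torus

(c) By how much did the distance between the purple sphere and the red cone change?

-0.7

They were about 6.6 units apart before and 5.9 after — 0.7 units closer together.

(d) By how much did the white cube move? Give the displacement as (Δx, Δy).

(0.7, -0.1)

The white cube was at about (1.1, 5.8) and moved to about (1.8, 5.7).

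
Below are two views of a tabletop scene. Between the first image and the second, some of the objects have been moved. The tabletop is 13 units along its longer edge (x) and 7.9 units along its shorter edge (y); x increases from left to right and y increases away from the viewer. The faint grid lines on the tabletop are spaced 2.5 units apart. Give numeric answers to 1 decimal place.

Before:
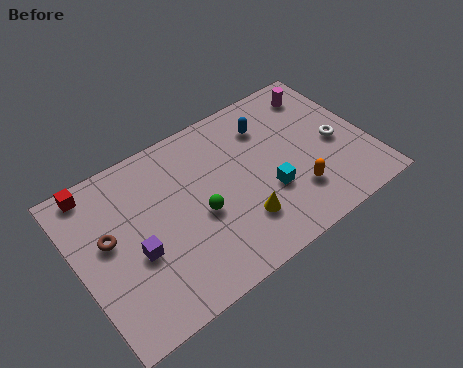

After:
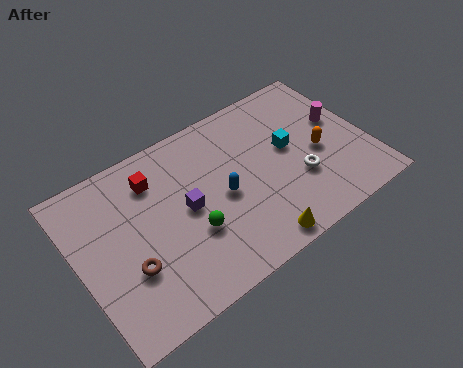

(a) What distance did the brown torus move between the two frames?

1.9

From (1.4, 4.5) to (2.0, 2.7), the brown torus covered √(0.6² + 1.8²) ≈ 1.9 units.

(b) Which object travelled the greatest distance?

the blue capsule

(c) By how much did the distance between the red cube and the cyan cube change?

-2.2

Before: roughly 8.3 units apart; after: 6.1. That's 2.2 units closer together.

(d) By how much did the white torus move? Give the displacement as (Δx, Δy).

(-1.9, -0.9)

The white torus started near (11.6, 3.6) and ended near (9.7, 2.7).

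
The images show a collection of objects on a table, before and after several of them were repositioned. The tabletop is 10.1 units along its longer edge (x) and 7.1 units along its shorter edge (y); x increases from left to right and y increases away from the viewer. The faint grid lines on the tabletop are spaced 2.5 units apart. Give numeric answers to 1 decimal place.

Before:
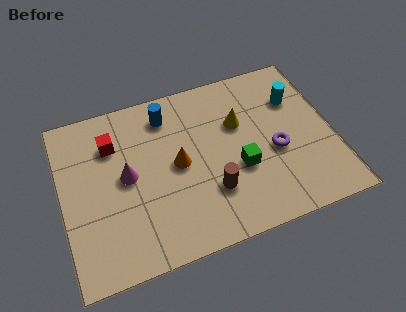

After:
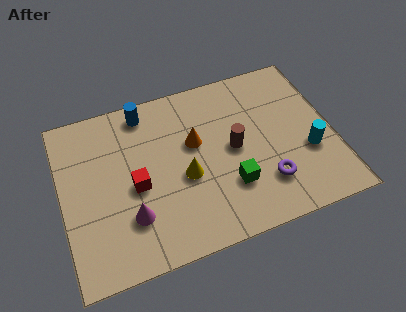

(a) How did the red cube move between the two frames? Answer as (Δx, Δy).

(0.7, -2.0)

The red cube started near (2.0, 5.2) and ended near (2.7, 3.2).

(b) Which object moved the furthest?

the yellow cone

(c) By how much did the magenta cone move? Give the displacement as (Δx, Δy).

(0.0, -1.7)

From the two frames, the magenta cone sits at roughly (2.4, 3.7) before and (2.4, 2.0) after.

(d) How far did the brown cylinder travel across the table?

1.8

The brown cylinder moved from about (5.4, 2.1) to (6.4, 3.6), a distance of √(1.0² + 1.5²) ≈ 1.8.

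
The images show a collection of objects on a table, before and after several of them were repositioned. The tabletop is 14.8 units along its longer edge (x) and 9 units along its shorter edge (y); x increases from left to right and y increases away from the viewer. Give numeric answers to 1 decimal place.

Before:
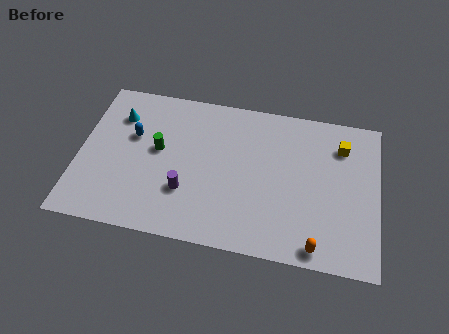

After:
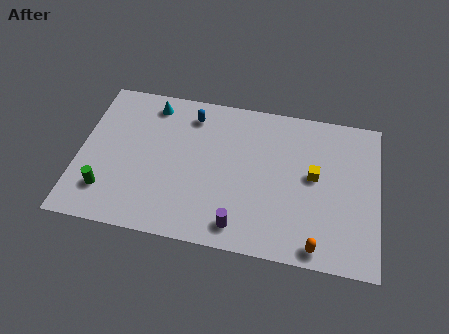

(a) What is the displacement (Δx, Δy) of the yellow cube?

(-1.3, -2.0)

From the two frames, the yellow cube sits at roughly (12.9, 6.9) before and (11.6, 4.9) after.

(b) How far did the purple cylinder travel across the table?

3.1

From (5.4, 2.8) to (8.1, 1.3), the purple cylinder covered √(2.7² + 1.5²) ≈ 3.1 units.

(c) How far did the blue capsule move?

3.3

From (2.6, 5.6) to (5.4, 7.4), the blue capsule covered √(2.8² + 1.8²) ≈ 3.3 units.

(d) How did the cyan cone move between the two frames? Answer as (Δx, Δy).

(1.6, 1.0)

The cyan cone started near (1.8, 6.7) and ended near (3.4, 7.7).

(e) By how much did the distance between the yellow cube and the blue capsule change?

-3.7

Before: roughly 10.4 units apart; after: 6.7. That's 3.7 units closer together.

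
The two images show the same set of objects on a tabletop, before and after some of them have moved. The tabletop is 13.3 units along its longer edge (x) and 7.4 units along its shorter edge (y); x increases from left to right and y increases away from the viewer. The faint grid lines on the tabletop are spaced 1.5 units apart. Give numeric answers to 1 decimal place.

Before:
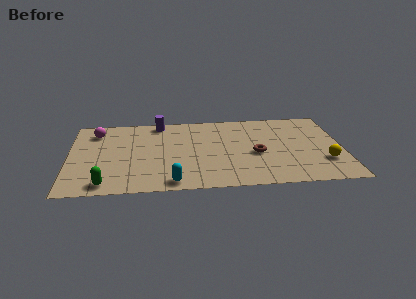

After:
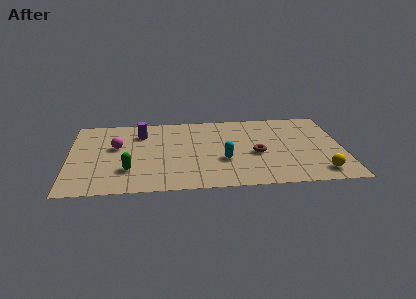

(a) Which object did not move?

the brown torus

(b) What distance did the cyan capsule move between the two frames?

3.1

From (5.0, 0.8) to (7.5, 2.7), the cyan capsule covered √(2.5² + 1.9²) ≈ 3.1 units.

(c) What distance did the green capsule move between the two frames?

1.6

The green capsule was near (1.8, 0.9) before and (2.9, 2.1) after, so it travelled √(1.1² + 1.2²) ≈ 1.6 units.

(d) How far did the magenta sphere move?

1.8

The magenta sphere moved from about (1.3, 5.9) to (2.3, 4.4), a distance of √(1.0² + 1.5²) ≈ 1.8.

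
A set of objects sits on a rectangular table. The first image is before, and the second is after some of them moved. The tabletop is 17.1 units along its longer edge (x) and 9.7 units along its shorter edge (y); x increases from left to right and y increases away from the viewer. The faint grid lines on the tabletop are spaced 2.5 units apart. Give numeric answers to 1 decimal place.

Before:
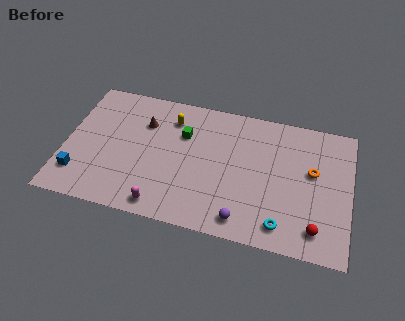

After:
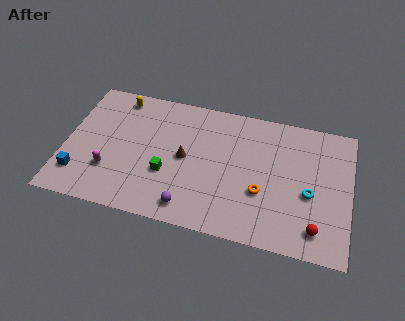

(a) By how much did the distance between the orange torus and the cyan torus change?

-1.6

Before: roughly 4.5 units apart; after: 2.9. That's 1.6 units closer together.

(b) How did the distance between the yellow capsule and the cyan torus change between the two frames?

+3.3

They were about 9.3 units apart before and 12.6 after — 3.3 units further apart.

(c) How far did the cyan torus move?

3.0

From (13.2, 1.5) to (14.7, 4.1), the cyan torus covered √(1.5² + 2.6²) ≈ 3.0 units.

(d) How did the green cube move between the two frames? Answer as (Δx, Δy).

(-0.8, -3.1)

The green cube started near (7.0, 6.6) and ended near (6.2, 3.5).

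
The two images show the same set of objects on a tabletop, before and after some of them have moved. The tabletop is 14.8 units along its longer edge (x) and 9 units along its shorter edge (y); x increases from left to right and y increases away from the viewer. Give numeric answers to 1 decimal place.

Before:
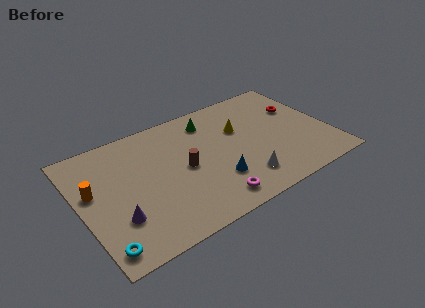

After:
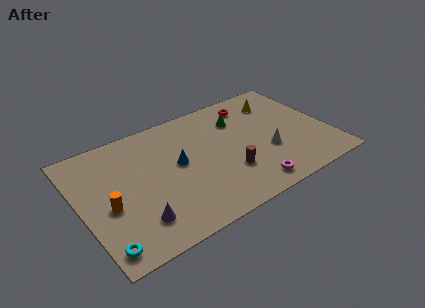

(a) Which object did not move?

the cyan torus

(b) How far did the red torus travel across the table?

3.1

From (13.4, 5.9) to (10.8, 7.5), the red torus covered √(2.6² + 1.6²) ≈ 3.1 units.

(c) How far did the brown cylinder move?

2.9

From (6.1, 4.4) to (8.5, 2.8), the brown cylinder covered √(2.4² + 1.6²) ≈ 2.9 units.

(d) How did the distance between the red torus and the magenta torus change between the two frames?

-1.3

They were about 7.7 units apart before and 6.4 after — 1.3 units closer together.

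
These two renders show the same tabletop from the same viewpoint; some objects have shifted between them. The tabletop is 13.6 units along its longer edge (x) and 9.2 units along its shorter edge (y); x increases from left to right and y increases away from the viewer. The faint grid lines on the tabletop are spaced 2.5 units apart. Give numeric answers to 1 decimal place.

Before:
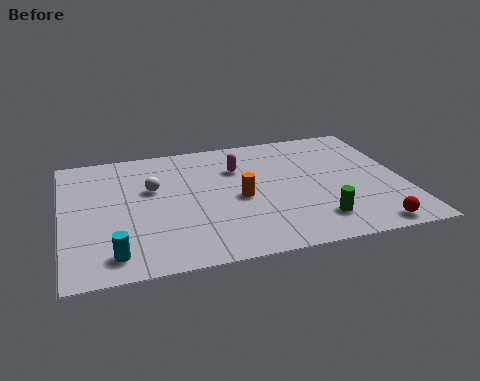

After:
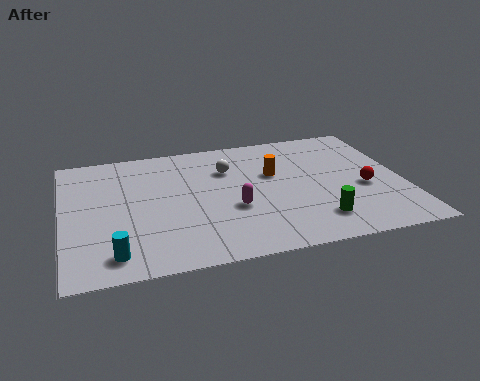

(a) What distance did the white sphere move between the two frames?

3.2

The white sphere moved from about (3.6, 5.7) to (6.7, 6.5), a distance of √(3.1² + 0.8²) ≈ 3.2.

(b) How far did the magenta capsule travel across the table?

3.0

From (7.1, 6.5) to (6.7, 3.5), the magenta capsule covered √(0.4² + 3.0²) ≈ 3.0 units.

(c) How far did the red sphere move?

2.9

From (11.9, 0.9) to (12.0, 3.8), the red sphere covered √(0.1² + 2.9²) ≈ 2.9 units.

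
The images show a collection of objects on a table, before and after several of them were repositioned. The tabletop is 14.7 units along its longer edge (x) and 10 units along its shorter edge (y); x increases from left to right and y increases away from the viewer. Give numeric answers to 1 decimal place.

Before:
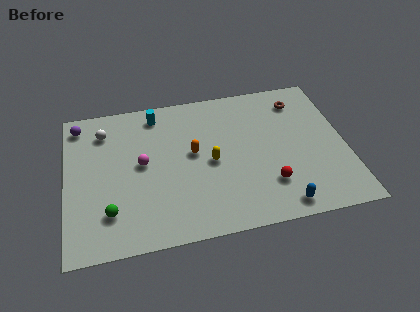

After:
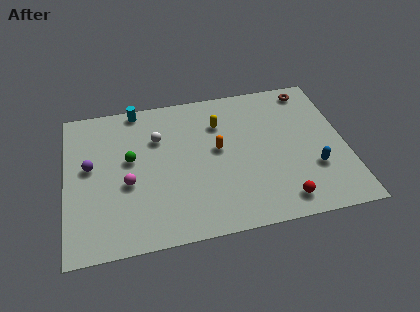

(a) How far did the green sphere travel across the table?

3.5

From (2.2, 2.4) to (3.4, 5.7), the green sphere covered √(1.2² + 3.3²) ≈ 3.5 units.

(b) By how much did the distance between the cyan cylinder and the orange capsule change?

+1.9

The distance was about 3.6 in the first image and 5.5 in the second, so they moved 1.9 units further apart.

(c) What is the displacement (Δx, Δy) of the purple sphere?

(0.5, -3.0)

The purple sphere was at about (0.8, 8.6) and moved to about (1.3, 5.6).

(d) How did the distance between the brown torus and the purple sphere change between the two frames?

+0.5

The distance was about 11.7 in the first image and 12.2 in the second, so they moved 0.5 units further apart.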